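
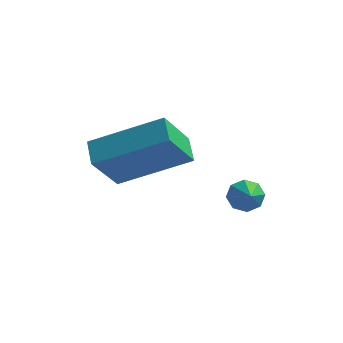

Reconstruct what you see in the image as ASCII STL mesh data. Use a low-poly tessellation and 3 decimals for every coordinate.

solid 
facet normal -0.269 0.786 -0.557
outer loop
vertex -1.009 4.172 -1.863
vertex -1.289 3.859 -2.17
vertex -1.385 4.132 -1.738
endloop
endfacet
facet normal 0.286 0.224 0.932
outer loop
vertex -1.009 4.172 -1.863
vertex -1.385 4.132 -1.738
vertex -1.011 3.041 -1.59
endloop
endfacet
facet normal -0.267 0.787 -0.557
outer loop
vertex -1.385 4.132 -1.738
vertex -1.289 3.859 -2.17
vertex -1.705 3.933 -1.866
endloop
endfacet
facet normal -0.371 -0.001 0.929
outer loop
vertex -1.385 4.132 -1.738
vertex -1.705 3.933 -1.866
vertex -1.011 3.041 -1.59
endloop
endfacet
facet normal -0.268 0.786 -0.558
outer loop
vertex -1.705 3.933 -1.866
vertex -1.289 3.859 -2.17
vertex -1.781 3.69 -2.172
endloop
endfacet
facet normal -0.745 -0.420 0.518
outer loop
vertex -1.705 3.933 -1.866
vertex -1.781 3.69 -2.172
vertex -1.011 3.041 -1.59
endloop
endfacet
facet normal -0.268 0.786 -0.557
outer loop
vertex -1.781 3.69 -2.172
vertex -1.289 3.859 -2.17
vertex -1.569 3.546 -2.477
endloop
endfacet
facet normal -0.617 -0.785 -0.059
outer loop
vertex -1.781 3.69 -2.172
vertex -1.569 3.546 -2.477
vertex -1.011 3.041 -1.59
endloop
endfacet
facet normal -0.267 0.786 -0.558
outer loop
vertex -1.569 3.546 -2.477
vertex -1.289 3.859 -2.17
vertex -1.193 3.585 -2.602
endloop
endfacet
facet normal -0.063 -0.884 -0.464
outer loop
vertex -1.569 3.546 -2.477
vertex -1.193 3.585 -2.602
vertex -1.011 3.041 -1.59
endloop
endfacet
facet normal -0.269 0.785 -0.558
outer loop
vertex -1.193 3.585 -2.602
vertex -1.289 3.859 -2.17
vertex -0.874 3.785 -2.474
endloop
endfacet
facet normal 0.597 -0.657 -0.461
outer loop
vertex -1.193 3.585 -2.602
vertex -0.874 3.785 -2.474
vertex -1.011 3.041 -1.59
endloop
endfacet
facet normal -0.268 0.786 -0.557
outer loop
vertex -0.874 3.785 -2.474
vertex -1.289 3.859 -2.17
vertex -0.798 4.028 -2.168
endloop
endfacet
facet normal 0.970 -0.239 -0.051
outer loop
vertex -0.874 3.785 -2.474
vertex -0.798 4.028 -2.168
vertex -1.011 3.041 -1.59
endloop
endfacet
facet normal -0.268 0.786 -0.557
outer loop
vertex -0.798 4.028 -2.168
vertex -1.289 3.859 -2.17
vertex -1.009 4.172 -1.863
endloop
endfacet
facet normal 0.843 0.125 0.524
outer loop
vertex -0.798 4.028 -2.168
vertex -1.009 4.172 -1.863
vertex -1.011 3.041 -1.59
endloop
endfacet
facet normal -0.313 -0.511 0.801
outer loop
vertex -2.81 1.459 1.332
vertex -3.09 2.154 1.666
vertex -4.716 1.145 0.388
endloop
endfacet
facet normal 0.341 -0.847 -0.407
outer loop
vertex -4.25 1.906 -0.806
vertex -2.81 1.459 1.332
vertex -4.716 1.145 0.388
endloop
endfacet
facet normal -0.313 -0.510 0.801
outer loop
vertex -4.716 1.145 0.388
vertex -3.09 2.154 1.666
vertex -4.996 1.84 0.721
endloop
endfacet
facet normal -0.886 -0.147 -0.439
outer loop
vertex -4.996 1.84 0.721
vertex -4.25 1.906 -0.806
vertex -4.716 1.145 0.388
endloop
endfacet
facet normal 0.886 0.146 0.439
outer loop
vertex -2.81 1.459 1.332
vertex -2.624 2.915 0.472
vertex -3.09 2.154 1.666
endloop
endfacet
facet normal 0.341 -0.847 -0.407
outer loop
vertex -2.344 2.22 0.139
vertex -2.81 1.459 1.332
vertex -4.25 1.906 -0.806
endloop
endfacet
facet normal 0.886 0.146 0.440
outer loop
vertex -2.344 2.22 0.139
vertex -2.624 2.915 0.472
vertex -2.81 1.459 1.332
endloop
endfacet
facet normal -0.341 0.847 0.407
outer loop
vertex -3.09 2.154 1.666
vertex -2.624 2.915 0.472
vertex -4.996 1.84 0.721
endloop
endfacet
facet normal -0.886 -0.146 -0.439
outer loop
vertex -4.53 2.601 -0.472
vertex -4.25 1.906 -0.806
vertex -4.996 1.84 0.721
endloop
endfacet
facet normal -0.341 0.847 0.407
outer loop
vertex -4.996 1.84 0.721
vertex -2.624 2.915 0.472
vertex -4.53 2.601 -0.472
endloop
endfacet
facet normal 0.313 0.511 -0.801
outer loop
vertex -4.53 2.601 -0.472
vertex -2.344 2.22 0.139
vertex -4.25 1.906 -0.806
endloop
endfacet
facet normal 0.313 0.510 -0.801
outer loop
vertex -2.624 2.915 0.472
vertex -2.344 2.22 0.139
vertex -4.53 2.601 -0.472
endloop
endfacet

endsolid


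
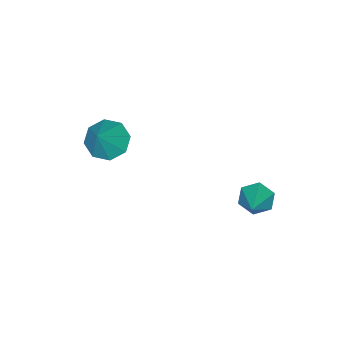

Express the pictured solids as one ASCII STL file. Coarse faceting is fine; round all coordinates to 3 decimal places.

solid 
facet normal -0.757 -0.379 -0.533
outer loop
vertex -3.982 3.039 -3.878
vertex -4.385 3.502 -3.635
vertex -4.049 3.615 -4.192
endloop
endfacet
facet normal 0.871 -0.153 -0.467
outer loop
vertex -3.982 3.039 -3.878
vertex -4.049 3.615 -4.192
vertex -3.235 4.078 -2.825
endloop
endfacet
facet normal -0.756 -0.379 -0.533
outer loop
vertex -4.049 3.615 -4.192
vertex -4.385 3.502 -3.635
vertex -4.452 4.079 -3.95
endloop
endfacet
facet normal 0.487 0.697 -0.526
outer loop
vertex -4.049 3.615 -4.192
vertex -4.452 4.079 -3.95
vertex -3.235 4.078 -2.825
endloop
endfacet
facet normal -0.756 -0.379 -0.534
outer loop
vertex -4.452 4.079 -3.95
vertex -4.385 3.502 -3.635
vertex -4.788 3.965 -3.393
endloop
endfacet
facet normal -0.119 0.984 0.130
outer loop
vertex -4.452 4.079 -3.95
vertex -4.788 3.965 -3.393
vertex -3.235 4.078 -2.825
endloop
endfacet
facet normal -0.756 -0.379 -0.534
outer loop
vertex -4.788 3.965 -3.393
vertex -4.385 3.502 -3.635
vertex -4.721 3.389 -3.079
endloop
endfacet
facet normal -0.339 0.420 0.842
outer loop
vertex -4.788 3.965 -3.393
vertex -4.721 3.389 -3.079
vertex -3.235 4.078 -2.825
endloop
endfacet
facet normal -0.756 -0.379 -0.534
outer loop
vertex -4.721 3.389 -3.079
vertex -4.385 3.502 -3.635
vertex -4.318 2.926 -3.321
endloop
endfacet
facet normal 0.046 -0.431 0.901
outer loop
vertex -4.721 3.389 -3.079
vertex -4.318 2.926 -3.321
vertex -3.235 4.078 -2.825
endloop
endfacet
facet normal -0.757 -0.379 -0.533
outer loop
vertex -4.318 2.926 -3.321
vertex -4.385 3.502 -3.635
vertex -3.982 3.039 -3.878
endloop
endfacet
facet normal 0.651 -0.718 0.247
outer loop
vertex -4.318 2.926 -3.321
vertex -3.982 3.039 -3.878
vertex -3.235 4.078 -2.825
endloop
endfacet
facet normal -0.596 -0.182 -0.782
outer loop
vertex -1.26 -0.245 -1.052
vertex -1.72 -0.711 -0.593
vertex -1.712 0.067 -0.78
endloop
endfacet
facet normal 0.554 0.832 -0.033
outer loop
vertex -1.26 -0.245 -1.052
vertex -1.712 0.067 -0.78
vertex -0.86 -0.449 0.533
endloop
endfacet
facet normal -0.597 -0.182 -0.781
outer loop
vertex -1.712 0.067 -0.78
vertex -1.72 -0.711 -0.593
vertex -2.168 -0.078 -0.398
endloop
endfacet
facet normal 0.007 0.932 0.362
outer loop
vertex -1.712 0.067 -0.78
vertex -2.168 -0.078 -0.398
vertex -0.86 -0.449 0.533
endloop
endfacet
facet normal -0.597 -0.182 -0.781
outer loop
vertex -2.168 -0.078 -0.398
vertex -1.72 -0.711 -0.593
vertex -2.362 -0.593 -0.13
endloop
endfacet
facet normal -0.383 0.536 0.752
outer loop
vertex -2.168 -0.078 -0.398
vertex -2.362 -0.593 -0.13
vertex -0.86 -0.449 0.533
endloop
endfacet
facet normal -0.597 -0.183 -0.781
outer loop
vertex -2.362 -0.593 -0.13
vertex -1.72 -0.711 -0.593
vertex -2.179 -1.178 -0.133
endloop
endfacet
facet normal -0.390 -0.127 0.912
outer loop
vertex -2.362 -0.593 -0.13
vertex -2.179 -1.178 -0.133
vertex -0.86 -0.449 0.533
endloop
endfacet
facet normal -0.597 -0.183 -0.781
outer loop
vertex -2.179 -1.178 -0.133
vertex -1.72 -0.711 -0.593
vertex -1.728 -1.489 -0.405
endloop
endfacet
facet normal -0.009 -0.666 0.746
outer loop
vertex -2.179 -1.178 -0.133
vertex -1.728 -1.489 -0.405
vertex -0.86 -0.449 0.533
endloop
endfacet
facet normal -0.596 -0.183 -0.782
outer loop
vertex -1.728 -1.489 -0.405
vertex -1.72 -0.711 -0.593
vertex -1.271 -1.344 -0.787
endloop
endfacet
facet normal 0.537 -0.766 0.352
outer loop
vertex -1.728 -1.489 -0.405
vertex -1.271 -1.344 -0.787
vertex -0.86 -0.449 0.533
endloop
endfacet
facet normal -0.596 -0.183 -0.782
outer loop
vertex -1.271 -1.344 -0.787
vertex -1.72 -0.711 -0.593
vertex -1.078 -0.829 -1.055
endloop
endfacet
facet normal 0.929 -0.369 -0.039
outer loop
vertex -1.271 -1.344 -0.787
vertex -1.078 -0.829 -1.055
vertex -0.86 -0.449 0.533
endloop
endfacet
facet normal -0.596 -0.182 -0.782
outer loop
vertex -1.078 -0.829 -1.055
vertex -1.72 -0.711 -0.593
vertex -1.26 -0.245 -1.052
endloop
endfacet
facet normal 0.935 0.293 -0.198
outer loop
vertex -1.078 -0.829 -1.055
vertex -1.26 -0.245 -1.052
vertex -0.86 -0.449 0.533
endloop
endfacet

endsolid


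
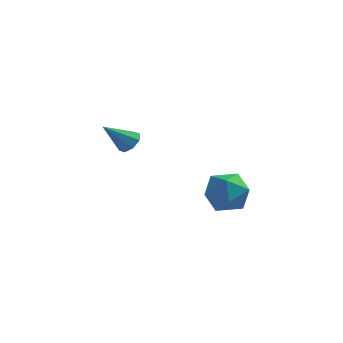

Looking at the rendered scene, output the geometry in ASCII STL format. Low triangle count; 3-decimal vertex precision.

solid 
facet normal 0.577 0.453 -0.679
outer loop
vertex -1.936 2.036 -2.439
vertex -2.474 2.284 -2.731
vertex -2.068 2.486 -2.251
endloop
endfacet
facet normal 0.526 -0.192 0.829
outer loop
vertex -1.936 2.036 -2.439
vertex -2.068 2.486 -2.251
vertex -3.426 1.536 -1.609
endloop
endfacet
facet normal 0.577 0.453 -0.679
outer loop
vertex -2.068 2.486 -2.251
vertex -2.474 2.284 -2.731
vertex -2.438 2.818 -2.344
endloop
endfacet
facet normal 0.140 0.409 0.902
outer loop
vertex -2.068 2.486 -2.251
vertex -2.438 2.818 -2.344
vertex -3.426 1.536 -1.609
endloop
endfacet
facet normal 0.577 0.453 -0.679
outer loop
vertex -2.438 2.818 -2.344
vertex -2.474 2.284 -2.731
vertex -2.829 2.836 -2.664
endloop
endfacet
facet normal -0.446 0.678 0.583
outer loop
vertex -2.438 2.818 -2.344
vertex -2.829 2.836 -2.664
vertex -3.426 1.536 -1.609
endloop
endfacet
facet normal 0.577 0.453 -0.679
outer loop
vertex -2.829 2.836 -2.664
vertex -2.474 2.284 -2.731
vertex -3.012 2.531 -3.023
endloop
endfacet
facet normal -0.887 0.458 0.063
outer loop
vertex -2.829 2.836 -2.664
vertex -3.012 2.531 -3.023
vertex -3.426 1.536 -1.609
endloop
endfacet
facet normal 0.577 0.452 -0.680
outer loop
vertex -3.012 2.531 -3.023
vertex -2.474 2.284 -2.731
vertex -2.88 2.081 -3.21
endloop
endfacet
facet normal -0.926 -0.123 -0.358
outer loop
vertex -3.012 2.531 -3.023
vertex -2.88 2.081 -3.21
vertex -3.426 1.536 -1.609
endloop
endfacet
facet normal 0.576 0.453 -0.680
outer loop
vertex -2.88 2.081 -3.21
vertex -2.474 2.284 -2.731
vertex -2.51 1.75 -3.117
endloop
endfacet
facet normal -0.539 -0.724 -0.430
outer loop
vertex -2.88 2.081 -3.21
vertex -2.51 1.75 -3.117
vertex -3.426 1.536 -1.609
endloop
endfacet
facet normal 0.577 0.453 -0.680
outer loop
vertex -2.51 1.75 -3.117
vertex -2.474 2.284 -2.731
vertex -2.119 1.731 -2.798
endloop
endfacet
facet normal 0.045 -0.993 -0.114
outer loop
vertex -2.51 1.75 -3.117
vertex -2.119 1.731 -2.798
vertex -3.426 1.536 -1.609
endloop
endfacet
facet normal 0.577 0.453 -0.679
outer loop
vertex -2.119 1.731 -2.798
vertex -2.474 2.284 -2.731
vertex -1.936 2.036 -2.439
endloop
endfacet
facet normal 0.487 -0.772 0.408
outer loop
vertex -2.119 1.731 -2.798
vertex -1.936 2.036 -2.439
vertex -3.426 1.536 -1.609
endloop
endfacet
facet normal -0.959 -0.176 0.222
outer loop
vertex 1.634 -0.02 -4.208
vertex 1.937 -0.954 -3.639
vertex 1.879 0.044 -3.101
endloop
endfacet
facet normal -0.837 0.526 0.155
outer loop
vertex 1.634 -0.02 -4.208
vertex 1.879 0.044 -3.101
vertex 2.252 0.847 -3.812
endloop
endfacet
facet normal -0.580 0.642 -0.501
outer loop
vertex 1.634 -0.02 -4.208
vertex 2.252 0.847 -3.812
vertex 2.539 0.345 -4.789
endloop
endfacet
facet normal -0.544 0.015 -0.839
outer loop
vertex 1.634 -0.02 -4.208
vertex 2.539 0.345 -4.789
vertex 2.344 -0.769 -4.682
endloop
endfacet
facet normal -0.779 -0.491 -0.391
outer loop
vertex 1.634 -0.02 -4.208
vertex 2.344 -0.769 -4.682
vertex 1.937 -0.954 -3.639
endloop
endfacet
facet normal -0.332 0.707 0.624
outer loop
vertex 2.252 0.847 -3.812
vertex 1.879 0.044 -3.101
vertex 2.936 0.449 -2.998
endloop
endfacet
facet normal -0.529 -0.426 0.734
outer loop
vertex 1.879 0.044 -3.101
vertex 1.937 -0.954 -3.639
vertex 2.741 -0.665 -2.891
endloop
endfacet
facet normal -0.237 -0.936 -0.259
outer loop
vertex 1.937 -0.954 -3.639
vertex 2.344 -0.769 -4.682
vertex 3.028 -1.167 -3.868
endloop
endfacet
facet normal 0.141 -0.119 -0.983
outer loop
vertex 2.344 -0.769 -4.682
vertex 2.539 0.345 -4.789
vertex 3.401 -0.364 -4.579
endloop
endfacet
facet normal 0.083 0.896 -0.436
outer loop
vertex 2.539 0.345 -4.789
vertex 2.252 0.847 -3.812
vertex 3.343 0.634 -4.041
endloop
endfacet
facet normal 0.544 -0.015 0.839
outer loop
vertex 3.646 -0.3 -3.472
vertex 2.936 0.449 -2.998
vertex 2.741 -0.665 -2.891
endloop
endfacet
facet normal 0.580 -0.642 0.501
outer loop
vertex 3.646 -0.3 -3.472
vertex 2.741 -0.665 -2.891
vertex 3.028 -1.167 -3.868
endloop
endfacet
facet normal 0.837 -0.526 -0.155
outer loop
vertex 3.646 -0.3 -3.472
vertex 3.028 -1.167 -3.868
vertex 3.401 -0.364 -4.579
endloop
endfacet
facet normal 0.959 0.176 -0.222
outer loop
vertex 3.646 -0.3 -3.472
vertex 3.401 -0.364 -4.579
vertex 3.343 0.634 -4.041
endloop
endfacet
facet normal 0.779 0.491 0.391
outer loop
vertex 3.646 -0.3 -3.472
vertex 3.343 0.634 -4.041
vertex 2.936 0.449 -2.998
endloop
endfacet
facet normal -0.141 0.119 0.983
outer loop
vertex 2.741 -0.665 -2.891
vertex 2.936 0.449 -2.998
vertex 1.879 0.044 -3.101
endloop
endfacet
facet normal -0.083 -0.896 0.436
outer loop
vertex 3.028 -1.167 -3.868
vertex 2.741 -0.665 -2.891
vertex 1.937 -0.954 -3.639
endloop
endfacet
facet normal 0.332 -0.707 -0.624
outer loop
vertex 3.401 -0.364 -4.579
vertex 3.028 -1.167 -3.868
vertex 2.344 -0.769 -4.682
endloop
endfacet
facet normal 0.529 0.426 -0.734
outer loop
vertex 3.343 0.634 -4.041
vertex 3.401 -0.364 -4.579
vertex 2.539 0.345 -4.789
endloop
endfacet
facet normal 0.237 0.936 0.259
outer loop
vertex 2.936 0.449 -2.998
vertex 3.343 0.634 -4.041
vertex 2.252 0.847 -3.812
endloop
endfacet

endsolid


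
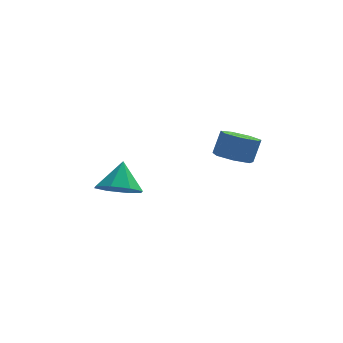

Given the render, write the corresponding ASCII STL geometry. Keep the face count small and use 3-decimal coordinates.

solid 
facet normal -0.277 -0.280 -0.919
outer loop
vertex 1.68 -3.156 2.619
vertex 1.048 -2.574 2.632
vertex 1.857 -2.479 2.359
endloop
endfacet
facet normal 0.931 -0.315 -0.186
outer loop
vertex 1.68 -3.156 2.619
vertex 1.857 -2.479 2.359
vertex 2.005 -2.829 3.694
endloop
endfacet
facet normal 0.931 -0.315 -0.186
outer loop
vertex 2.005 -2.829 3.694
vertex 1.857 -2.479 2.359
vertex 2.182 -2.152 3.434
endloop
endfacet
facet normal 0.278 0.280 0.919
outer loop
vertex 2.005 -2.829 3.694
vertex 2.182 -2.152 3.434
vertex 1.372 -2.246 3.708
endloop
endfacet
facet normal -0.277 -0.280 -0.919
outer loop
vertex 1.857 -2.479 2.359
vertex 1.048 -2.574 2.632
vertex 1.425 -1.874 2.305
endloop
endfacet
facet normal 0.766 0.513 -0.388
outer loop
vertex 1.857 -2.479 2.359
vertex 1.425 -1.874 2.305
vertex 2.182 -2.152 3.434
endloop
endfacet
facet normal 0.767 0.512 -0.388
outer loop
vertex 2.182 -2.152 3.434
vertex 1.425 -1.874 2.305
vertex 1.75 -1.546 3.38
endloop
endfacet
facet normal 0.278 0.280 0.919
outer loop
vertex 2.182 -2.152 3.434
vertex 1.75 -1.546 3.38
vertex 1.372 -2.246 3.708
endloop
endfacet
facet normal -0.278 -0.279 -0.919
outer loop
vertex 1.425 -1.874 2.305
vertex 1.048 -2.574 2.632
vertex 0.708 -1.795 2.498
endloop
endfacet
facet normal 0.025 0.954 -0.299
outer loop
vertex 1.425 -1.874 2.305
vertex 0.708 -1.795 2.498
vertex 1.75 -1.546 3.38
endloop
endfacet
facet normal 0.024 0.954 -0.298
outer loop
vertex 1.75 -1.546 3.38
vertex 0.708 -1.795 2.498
vertex 1.033 -1.468 3.573
endloop
endfacet
facet normal 0.278 0.280 0.919
outer loop
vertex 1.75 -1.546 3.38
vertex 1.033 -1.468 3.573
vertex 1.372 -2.246 3.708
endloop
endfacet
facet normal -0.278 -0.279 -0.919
outer loop
vertex 0.708 -1.795 2.498
vertex 1.048 -2.574 2.632
vertex 0.247 -2.303 2.792
endloop
endfacet
facet normal -0.736 0.677 0.016
outer loop
vertex 0.708 -1.795 2.498
vertex 0.247 -2.303 2.792
vertex 1.033 -1.468 3.573
endloop
endfacet
facet normal -0.735 0.678 0.016
outer loop
vertex 1.033 -1.468 3.573
vertex 0.247 -2.303 2.792
vertex 0.572 -1.975 3.867
endloop
endfacet
facet normal 0.278 0.280 0.919
outer loop
vertex 1.033 -1.468 3.573
vertex 0.572 -1.975 3.867
vertex 1.372 -2.246 3.708
endloop
endfacet
facet normal -0.278 -0.280 -0.919
outer loop
vertex 0.247 -2.303 2.792
vertex 1.048 -2.574 2.632
vertex 0.389 -3.015 2.966
endloop
endfacet
facet normal -0.942 -0.110 0.318
outer loop
vertex 0.247 -2.303 2.792
vertex 0.389 -3.015 2.966
vertex 0.572 -1.975 3.867
endloop
endfacet
facet normal -0.942 -0.110 0.318
outer loop
vertex 0.572 -1.975 3.867
vertex 0.389 -3.015 2.966
vertex 0.714 -2.687 4.041
endloop
endfacet
facet normal 0.277 0.280 0.919
outer loop
vertex 0.572 -1.975 3.867
vertex 0.714 -2.687 4.041
vertex 1.372 -2.246 3.708
endloop
endfacet
facet normal -0.278 -0.281 -0.919
outer loop
vertex 0.389 -3.015 2.966
vertex 1.048 -2.574 2.632
vertex 1.027 -3.394 2.889
endloop
endfacet
facet normal -0.438 -0.814 0.381
outer loop
vertex 0.389 -3.015 2.966
vertex 1.027 -3.394 2.889
vertex 0.714 -2.687 4.041
endloop
endfacet
facet normal -0.440 -0.814 0.380
outer loop
vertex 0.714 -2.687 4.041
vertex 1.027 -3.394 2.889
vertex 1.351 -3.067 3.964
endloop
endfacet
facet normal 0.278 0.279 0.919
outer loop
vertex 0.714 -2.687 4.041
vertex 1.351 -3.067 3.964
vertex 1.372 -2.246 3.708
endloop
endfacet
facet normal -0.278 -0.281 -0.919
outer loop
vertex 1.027 -3.394 2.889
vertex 1.048 -2.574 2.632
vertex 1.68 -3.156 2.619
endloop
endfacet
facet normal 0.395 -0.905 0.156
outer loop
vertex 1.027 -3.394 2.889
vertex 1.68 -3.156 2.619
vertex 1.351 -3.067 3.964
endloop
endfacet
facet normal 0.394 -0.906 0.156
outer loop
vertex 1.351 -3.067 3.964
vertex 1.68 -3.156 2.619
vertex 2.005 -2.829 3.694
endloop
endfacet
facet normal 0.278 0.279 0.919
outer loop
vertex 1.351 -3.067 3.964
vertex 2.005 -2.829 3.694
vertex 1.372 -2.246 3.708
endloop
endfacet
facet normal -0.122 -0.557 -0.821
outer loop
vertex -2.66 0.006 -0.664
vertex -3.582 -0.353 -0.284
vertex -3.288 0.469 -0.885
endloop
endfacet
facet normal 0.588 0.809 0.024
outer loop
vertex -2.66 0.006 -0.664
vertex -3.288 0.469 -0.885
vertex -3.398 0.493 0.964
endloop
endfacet
facet normal -0.121 -0.557 -0.821
outer loop
vertex -3.288 0.469 -0.885
vertex -3.582 -0.353 -0.284
vertex -4.088 0.451 -0.755
endloop
endfacet
facet normal -0.025 1.000 -0.014
outer loop
vertex -3.288 0.469 -0.885
vertex -4.088 0.451 -0.755
vertex -3.398 0.493 0.964
endloop
endfacet
facet normal -0.121 -0.557 -0.821
outer loop
vertex -4.088 0.451 -0.755
vertex -3.582 -0.353 -0.284
vertex -4.592 -0.038 -0.349
endloop
endfacet
facet normal -0.585 0.782 0.216
outer loop
vertex -4.088 0.451 -0.755
vertex -4.592 -0.038 -0.349
vertex -3.398 0.493 0.964
endloop
endfacet
facet normal -0.121 -0.557 -0.822
outer loop
vertex -4.592 -0.038 -0.349
vertex -3.582 -0.353 -0.284
vertex -4.505 -0.712 0.095
endloop
endfacet
facet normal -0.764 0.283 0.580
outer loop
vertex -4.592 -0.038 -0.349
vertex -4.505 -0.712 0.095
vertex -3.398 0.493 0.964
endloop
endfacet
facet normal -0.121 -0.557 -0.822
outer loop
vertex -4.505 -0.712 0.095
vertex -3.582 -0.353 -0.284
vertex -3.877 -1.175 0.316
endloop
endfacet
facet normal -0.456 -0.205 0.866
outer loop
vertex -4.505 -0.712 0.095
vertex -3.877 -1.175 0.316
vertex -3.398 0.493 0.964
endloop
endfacet
facet normal -0.121 -0.557 -0.822
outer loop
vertex -3.877 -1.175 0.316
vertex -3.582 -0.353 -0.284
vertex -3.076 -1.157 0.186
endloop
endfacet
facet normal 0.156 -0.396 0.905
outer loop
vertex -3.877 -1.175 0.316
vertex -3.076 -1.157 0.186
vertex -3.398 0.493 0.964
endloop
endfacet
facet normal -0.122 -0.557 -0.822
outer loop
vertex -3.076 -1.157 0.186
vertex -3.582 -0.353 -0.284
vertex -2.572 -0.668 -0.22
endloop
endfacet
facet normal 0.716 -0.178 0.675
outer loop
vertex -3.076 -1.157 0.186
vertex -2.572 -0.668 -0.22
vertex -3.398 0.493 0.964
endloop
endfacet
facet normal -0.122 -0.557 -0.822
outer loop
vertex -2.572 -0.668 -0.22
vertex -3.582 -0.353 -0.284
vertex -2.66 0.006 -0.664
endloop
endfacet
facet normal 0.895 0.321 0.310
outer loop
vertex -2.572 -0.668 -0.22
vertex -2.66 0.006 -0.664
vertex -3.398 0.493 0.964
endloop
endfacet

endsolid


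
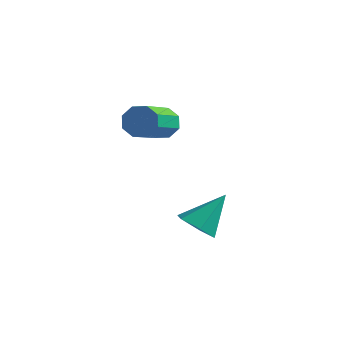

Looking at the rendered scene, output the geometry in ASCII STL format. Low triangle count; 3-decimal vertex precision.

solid 
facet normal -0.214 0.895 -0.392
outer loop
vertex -2.095 3.803 -0.092
vertex -2.603 3.955 0.533
vertex -1.806 4.083 0.389
endloop
endfacet
facet normal 0.861 -0.016 -0.508
outer loop
vertex -2.095 3.803 -0.092
vertex -1.806 4.083 0.389
vertex -1.628 1.853 0.762
endloop
endfacet
facet normal 0.862 -0.016 -0.507
outer loop
vertex -1.628 1.853 0.762
vertex -1.806 4.083 0.389
vertex -1.339 2.133 1.244
endloop
endfacet
facet normal 0.214 -0.895 0.392
outer loop
vertex -1.628 1.853 0.762
vertex -1.339 2.133 1.244
vertex -2.137 2.005 1.387
endloop
endfacet
facet normal -0.214 0.895 -0.392
outer loop
vertex -1.806 4.083 0.389
vertex -2.603 3.955 0.533
vertex -1.984 4.288 0.955
endloop
endfacet
facet normal 0.935 0.304 0.184
outer loop
vertex -1.806 4.083 0.389
vertex -1.984 4.288 0.955
vertex -1.339 2.133 1.244
endloop
endfacet
facet normal 0.934 0.305 0.186
outer loop
vertex -1.339 2.133 1.244
vertex -1.984 4.288 0.955
vertex -1.518 2.338 1.809
endloop
endfacet
facet normal 0.214 -0.895 0.392
outer loop
vertex -1.339 2.133 1.244
vertex -1.518 2.338 1.809
vertex -2.137 2.005 1.387
endloop
endfacet
facet normal -0.214 0.895 -0.392
outer loop
vertex -1.984 4.288 0.955
vertex -2.603 3.955 0.533
vertex -2.525 4.298 1.273
endloop
endfacet
facet normal 0.460 0.446 0.768
outer loop
vertex -1.984 4.288 0.955
vertex -2.525 4.298 1.273
vertex -1.518 2.338 1.809
endloop
endfacet
facet normal 0.461 0.447 0.767
outer loop
vertex -1.518 2.338 1.809
vertex -2.525 4.298 1.273
vertex -2.058 2.348 2.128
endloop
endfacet
facet normal 0.215 -0.895 0.391
outer loop
vertex -1.518 2.338 1.809
vertex -2.058 2.348 2.128
vertex -2.137 2.005 1.387
endloop
endfacet
facet normal -0.214 0.895 -0.392
outer loop
vertex -2.525 4.298 1.273
vertex -2.603 3.955 0.533
vertex -3.112 4.107 1.158
endloop
endfacet
facet normal -0.283 0.327 0.901
outer loop
vertex -2.525 4.298 1.273
vertex -3.112 4.107 1.158
vertex -2.058 2.348 2.128
endloop
endfacet
facet normal -0.284 0.327 0.901
outer loop
vertex -2.058 2.348 2.128
vertex -3.112 4.107 1.158
vertex -2.645 2.157 2.012
endloop
endfacet
facet normal 0.214 -0.895 0.391
outer loop
vertex -2.058 2.348 2.128
vertex -2.645 2.157 2.012
vertex -2.137 2.005 1.387
endloop
endfacet
facet normal -0.214 0.895 -0.392
outer loop
vertex -3.112 4.107 1.158
vertex -2.603 3.955 0.533
vertex -3.401 3.827 0.676
endloop
endfacet
facet normal -0.862 0.016 0.507
outer loop
vertex -3.112 4.107 1.158
vertex -3.401 3.827 0.676
vertex -2.645 2.157 2.012
endloop
endfacet
facet normal -0.861 0.016 0.508
outer loop
vertex -2.645 2.157 2.012
vertex -3.401 3.827 0.676
vertex -2.934 1.877 1.531
endloop
endfacet
facet normal 0.214 -0.895 0.392
outer loop
vertex -2.645 2.157 2.012
vertex -2.934 1.877 1.531
vertex -2.137 2.005 1.387
endloop
endfacet
facet normal -0.214 0.895 -0.392
outer loop
vertex -3.401 3.827 0.676
vertex -2.603 3.955 0.533
vertex -3.222 3.622 0.111
endloop
endfacet
facet normal -0.934 -0.305 -0.185
outer loop
vertex -3.401 3.827 0.676
vertex -3.222 3.622 0.111
vertex -2.934 1.877 1.531
endloop
endfacet
facet normal -0.935 -0.304 -0.184
outer loop
vertex -2.934 1.877 1.531
vertex -3.222 3.622 0.111
vertex -2.756 1.672 0.965
endloop
endfacet
facet normal 0.214 -0.895 0.392
outer loop
vertex -2.934 1.877 1.531
vertex -2.756 1.672 0.965
vertex -2.137 2.005 1.387
endloop
endfacet
facet normal -0.215 0.895 -0.391
outer loop
vertex -3.222 3.622 0.111
vertex -2.603 3.955 0.533
vertex -2.682 3.612 -0.208
endloop
endfacet
facet normal -0.461 -0.446 -0.767
outer loop
vertex -3.222 3.622 0.111
vertex -2.682 3.612 -0.208
vertex -2.756 1.672 0.965
endloop
endfacet
facet normal -0.460 -0.447 -0.768
outer loop
vertex -2.756 1.672 0.965
vertex -2.682 3.612 -0.208
vertex -2.215 1.662 0.647
endloop
endfacet
facet normal 0.214 -0.895 0.392
outer loop
vertex -2.756 1.672 0.965
vertex -2.215 1.662 0.647
vertex -2.137 2.005 1.387
endloop
endfacet
facet normal -0.214 0.895 -0.391
outer loop
vertex -2.682 3.612 -0.208
vertex -2.603 3.955 0.533
vertex -2.095 3.803 -0.092
endloop
endfacet
facet normal 0.284 -0.327 -0.901
outer loop
vertex -2.682 3.612 -0.208
vertex -2.095 3.803 -0.092
vertex -2.215 1.662 0.647
endloop
endfacet
facet normal 0.283 -0.327 -0.902
outer loop
vertex -2.215 1.662 0.647
vertex -2.095 3.803 -0.092
vertex -1.628 1.853 0.762
endloop
endfacet
facet normal 0.214 -0.895 0.392
outer loop
vertex -2.215 1.662 0.647
vertex -1.628 1.853 0.762
vertex -2.137 2.005 1.387
endloop
endfacet
facet normal -0.283 -0.603 -0.746
outer loop
vertex 1.184 2.467 -4.217
vertex 0.311 2.417 -3.845
vertex 0.521 3.097 -4.474
endloop
endfacet
facet normal 0.716 0.642 -0.274
outer loop
vertex 1.184 2.467 -4.217
vertex 0.521 3.097 -4.474
vertex 0.869 3.603 -2.375
endloop
endfacet
facet normal -0.283 -0.603 -0.746
outer loop
vertex 0.521 3.097 -4.474
vertex 0.311 2.417 -3.845
vertex -0.352 3.047 -4.102
endloop
endfacet
facet normal -0.145 0.967 -0.209
outer loop
vertex 0.521 3.097 -4.474
vertex -0.352 3.047 -4.102
vertex 0.869 3.603 -2.375
endloop
endfacet
facet normal -0.283 -0.603 -0.746
outer loop
vertex -0.352 3.047 -4.102
vertex 0.311 2.417 -3.845
vertex -0.562 2.367 -3.473
endloop
endfacet
facet normal -0.752 0.558 0.352
outer loop
vertex -0.352 3.047 -4.102
vertex -0.562 2.367 -3.473
vertex 0.869 3.603 -2.375
endloop
endfacet
facet normal -0.283 -0.602 -0.746
outer loop
vertex -0.562 2.367 -3.473
vertex 0.311 2.417 -3.845
vertex 0.1 1.737 -3.216
endloop
endfacet
facet normal -0.498 -0.177 0.849
outer loop
vertex -0.562 2.367 -3.473
vertex 0.1 1.737 -3.216
vertex 0.869 3.603 -2.375
endloop
endfacet
facet normal -0.284 -0.602 -0.746
outer loop
vertex 0.1 1.737 -3.216
vertex 0.311 2.417 -3.845
vertex 0.973 1.786 -3.588
endloop
endfacet
facet normal 0.363 -0.503 0.785
outer loop
vertex 0.1 1.737 -3.216
vertex 0.973 1.786 -3.588
vertex 0.869 3.603 -2.375
endloop
endfacet
facet normal -0.284 -0.602 -0.747
outer loop
vertex 0.973 1.786 -3.588
vertex 0.311 2.417 -3.845
vertex 1.184 2.467 -4.217
endloop
endfacet
facet normal 0.970 -0.094 0.224
outer loop
vertex 0.973 1.786 -3.588
vertex 1.184 2.467 -4.217
vertex 0.869 3.603 -2.375
endloop
endfacet

endsolid


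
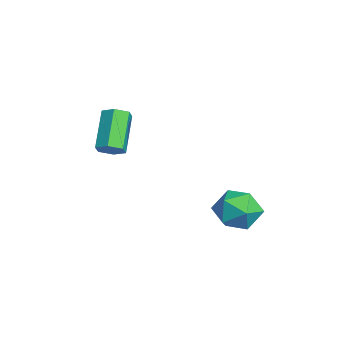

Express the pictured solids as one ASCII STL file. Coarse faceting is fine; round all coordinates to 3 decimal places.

solid 
facet normal -0.521 0.359 0.774
outer loop
vertex 3.152 1.55 1.732
vertex 3.174 0.583 2.196
vertex 3.956 1.291 2.394
endloop
endfacet
facet normal -0.117 0.869 0.481
outer loop
vertex 3.152 1.55 1.732
vertex 3.956 1.291 2.394
vertex 4.159 1.822 1.485
endloop
endfacet
facet normal -0.302 0.931 -0.204
outer loop
vertex 3.152 1.55 1.732
vertex 4.159 1.822 1.485
vertex 3.504 1.443 0.725
endloop
endfacet
facet normal -0.822 0.459 -0.336
outer loop
vertex 3.152 1.55 1.732
vertex 3.504 1.443 0.725
vertex 2.896 0.677 1.165
endloop
endfacet
facet normal -0.958 0.107 0.268
outer loop
vertex 3.152 1.55 1.732
vertex 2.896 0.677 1.165
vertex 3.174 0.583 2.196
endloop
endfacet
facet normal 0.564 0.652 0.507
outer loop
vertex 4.159 1.822 1.485
vertex 3.956 1.291 2.394
vertex 4.804 1.023 1.795
endloop
endfacet
facet normal -0.092 -0.172 0.981
outer loop
vertex 3.956 1.291 2.394
vertex 3.174 0.583 2.196
vertex 4.196 0.257 2.235
endloop
endfacet
facet normal -0.798 -0.581 0.162
outer loop
vertex 3.174 0.583 2.196
vertex 2.896 0.677 1.165
vertex 3.541 -0.122 1.475
endloop
endfacet
facet normal -0.579 -0.009 -0.815
outer loop
vertex 2.896 0.677 1.165
vertex 3.504 1.443 0.725
vertex 3.744 0.409 0.566
endloop
endfacet
facet normal 0.263 0.753 -0.603
outer loop
vertex 3.504 1.443 0.725
vertex 4.159 1.822 1.485
vertex 4.526 1.117 0.764
endloop
endfacet
facet normal 0.822 -0.459 0.336
outer loop
vertex 4.548 0.15 1.228
vertex 4.804 1.023 1.795
vertex 4.196 0.257 2.235
endloop
endfacet
facet normal 0.302 -0.931 0.204
outer loop
vertex 4.548 0.15 1.228
vertex 4.196 0.257 2.235
vertex 3.541 -0.122 1.475
endloop
endfacet
facet normal 0.117 -0.869 -0.481
outer loop
vertex 4.548 0.15 1.228
vertex 3.541 -0.122 1.475
vertex 3.744 0.409 0.566
endloop
endfacet
facet normal 0.521 -0.359 -0.774
outer loop
vertex 4.548 0.15 1.228
vertex 3.744 0.409 0.566
vertex 4.526 1.117 0.764
endloop
endfacet
facet normal 0.958 -0.107 -0.268
outer loop
vertex 4.548 0.15 1.228
vertex 4.526 1.117 0.764
vertex 4.804 1.023 1.795
endloop
endfacet
facet normal 0.579 0.009 0.815
outer loop
vertex 4.196 0.257 2.235
vertex 4.804 1.023 1.795
vertex 3.956 1.291 2.394
endloop
endfacet
facet normal -0.263 -0.753 0.603
outer loop
vertex 3.541 -0.122 1.475
vertex 4.196 0.257 2.235
vertex 3.174 0.583 2.196
endloop
endfacet
facet normal -0.564 -0.652 -0.507
outer loop
vertex 3.744 0.409 0.566
vertex 3.541 -0.122 1.475
vertex 2.896 0.677 1.165
endloop
endfacet
facet normal 0.092 0.172 -0.981
outer loop
vertex 4.526 1.117 0.764
vertex 3.744 0.409 0.566
vertex 3.504 1.443 0.725
endloop
endfacet
facet normal 0.798 0.581 -0.162
outer loop
vertex 4.804 1.023 1.795
vertex 4.526 1.117 0.764
vertex 4.159 1.822 1.485
endloop
endfacet
facet normal 0.687 -0.209 -0.696
outer loop
vertex 0.475 -3.754 3.537
vertex 0.05 -3.597 3.071
vertex 0.441 -3.142 3.32
endloop
endfacet
facet normal 0.725 0.266 0.636
outer loop
vertex 0.475 -3.754 3.537
vertex 0.441 -3.142 3.32
vertex -0.885 -3.339 4.915
endloop
endfacet
facet normal 0.725 0.265 0.636
outer loop
vertex -0.885 -3.339 4.915
vertex 0.441 -3.142 3.32
vertex -0.918 -2.728 4.698
endloop
endfacet
facet normal -0.686 0.210 0.696
outer loop
vertex -0.885 -3.339 4.915
vertex -0.918 -2.728 4.698
vertex -1.31 -3.183 4.449
endloop
endfacet
facet normal 0.687 -0.209 -0.696
outer loop
vertex 0.441 -3.142 3.32
vertex 0.05 -3.597 3.071
vertex 0.016 -2.985 2.854
endloop
endfacet
facet normal 0.318 0.948 0.029
outer loop
vertex 0.441 -3.142 3.32
vertex 0.016 -2.985 2.854
vertex -0.918 -2.728 4.698
endloop
endfacet
facet normal 0.318 0.948 0.029
outer loop
vertex -0.918 -2.728 4.698
vertex 0.016 -2.985 2.854
vertex -1.343 -2.571 4.232
endloop
endfacet
facet normal -0.686 0.210 0.697
outer loop
vertex -0.918 -2.728 4.698
vertex -1.343 -2.571 4.232
vertex -1.31 -3.183 4.449
endloop
endfacet
facet normal 0.687 -0.209 -0.696
outer loop
vertex 0.016 -2.985 2.854
vertex 0.05 -3.597 3.071
vertex -0.375 -3.441 2.605
endloop
endfacet
facet normal -0.408 0.682 -0.607
outer loop
vertex 0.016 -2.985 2.854
vertex -0.375 -3.441 2.605
vertex -1.343 -2.571 4.232
endloop
endfacet
facet normal -0.407 0.683 -0.607
outer loop
vertex -1.343 -2.571 4.232
vertex -0.375 -3.441 2.605
vertex -1.735 -3.026 3.983
endloop
endfacet
facet normal -0.686 0.210 0.697
outer loop
vertex -1.343 -2.571 4.232
vertex -1.735 -3.026 3.983
vertex -1.31 -3.183 4.449
endloop
endfacet
facet normal 0.686 -0.210 -0.696
outer loop
vertex -0.375 -3.441 2.605
vertex 0.05 -3.597 3.071
vertex -0.342 -4.052 2.822
endloop
endfacet
facet normal -0.725 -0.265 -0.636
outer loop
vertex -0.375 -3.441 2.605
vertex -0.342 -4.052 2.822
vertex -1.735 -3.026 3.983
endloop
endfacet
facet normal -0.725 -0.266 -0.635
outer loop
vertex -1.735 -3.026 3.983
vertex -0.342 -4.052 2.822
vertex -1.701 -3.638 4.2
endloop
endfacet
facet normal -0.687 0.209 0.696
outer loop
vertex -1.735 -3.026 3.983
vertex -1.701 -3.638 4.2
vertex -1.31 -3.183 4.449
endloop
endfacet
facet normal 0.686 -0.210 -0.697
outer loop
vertex -0.342 -4.052 2.822
vertex 0.05 -3.597 3.071
vertex 0.083 -4.209 3.288
endloop
endfacet
facet normal -0.318 -0.948 -0.029
outer loop
vertex -0.342 -4.052 2.822
vertex 0.083 -4.209 3.288
vertex -1.701 -3.638 4.2
endloop
endfacet
facet normal -0.318 -0.948 -0.029
outer loop
vertex -1.701 -3.638 4.2
vertex 0.083 -4.209 3.288
vertex -1.276 -3.795 4.666
endloop
endfacet
facet normal -0.687 0.209 0.696
outer loop
vertex -1.701 -3.638 4.2
vertex -1.276 -3.795 4.666
vertex -1.31 -3.183 4.449
endloop
endfacet
facet normal 0.686 -0.210 -0.697
outer loop
vertex 0.083 -4.209 3.288
vertex 0.05 -3.597 3.071
vertex 0.475 -3.754 3.537
endloop
endfacet
facet normal 0.407 -0.683 0.607
outer loop
vertex 0.083 -4.209 3.288
vertex 0.475 -3.754 3.537
vertex -1.276 -3.795 4.666
endloop
endfacet
facet normal 0.408 -0.681 0.608
outer loop
vertex -1.276 -3.795 4.666
vertex 0.475 -3.754 3.537
vertex -0.885 -3.339 4.915
endloop
endfacet
facet normal -0.687 0.209 0.696
outer loop
vertex -1.276 -3.795 4.666
vertex -0.885 -3.339 4.915
vertex -1.31 -3.183 4.449
endloop
endfacet

endsolid


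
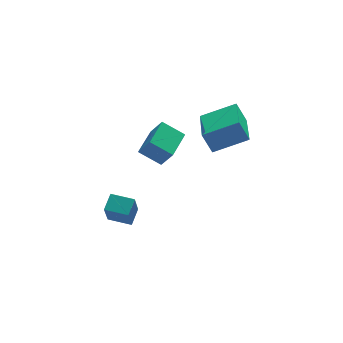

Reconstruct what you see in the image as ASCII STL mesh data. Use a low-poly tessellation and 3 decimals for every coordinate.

solid 
facet normal -0.906 0.140 -0.399
outer loop
vertex 2.471 0.195 3.858
vertex 2.967 2.11 3.401
vertex 2.843 -0.131 2.898
endloop
endfacet
facet normal -0.244 -0.943 0.226
outer loop
vertex 4.393 -0.37 3.579
vertex 2.471 0.195 3.858
vertex 2.843 -0.131 2.898
endloop
endfacet
facet normal -0.906 0.140 -0.399
outer loop
vertex 2.843 -0.131 2.898
vertex 2.967 2.11 3.401
vertex 3.339 1.784 2.441
endloop
endfacet
facet normal 0.344 -0.301 -0.889
outer loop
vertex 3.339 1.784 2.441
vertex 4.393 -0.37 3.579
vertex 2.843 -0.131 2.898
endloop
endfacet
facet normal -0.344 0.301 0.889
outer loop
vertex 2.471 0.195 3.858
vertex 4.517 1.871 4.082
vertex 2.967 2.11 3.401
endloop
endfacet
facet normal -0.244 -0.943 0.226
outer loop
vertex 4.021 -0.044 4.539
vertex 2.471 0.195 3.858
vertex 4.393 -0.37 3.579
endloop
endfacet
facet normal -0.344 0.301 0.889
outer loop
vertex 4.021 -0.044 4.539
vertex 4.517 1.871 4.082
vertex 2.471 0.195 3.858
endloop
endfacet
facet normal 0.244 0.943 -0.226
outer loop
vertex 2.967 2.11 3.401
vertex 4.517 1.871 4.082
vertex 3.339 1.784 2.441
endloop
endfacet
facet normal 0.344 -0.301 -0.889
outer loop
vertex 4.889 1.545 3.122
vertex 4.393 -0.37 3.579
vertex 3.339 1.784 2.441
endloop
endfacet
facet normal 0.244 0.943 -0.226
outer loop
vertex 3.339 1.784 2.441
vertex 4.517 1.871 4.082
vertex 4.889 1.545 3.122
endloop
endfacet
facet normal 0.906 -0.140 0.399
outer loop
vertex 4.889 1.545 3.122
vertex 4.021 -0.044 4.539
vertex 4.393 -0.37 3.579
endloop
endfacet
facet normal 0.906 -0.140 0.399
outer loop
vertex 4.517 1.871 4.082
vertex 4.021 -0.044 4.539
vertex 4.889 1.545 3.122
endloop
endfacet
facet normal -0.518 -0.733 -0.441
outer loop
vertex -0.645 0.696 -1.337
vertex -1.57 1.306 -1.264
vertex -0.352 1.302 -2.688
endloop
endfacet
facet normal 0.832 -0.550 -0.066
outer loop
vertex 0.11 1.954 -2.296
vertex -0.645 0.696 -1.337
vertex -0.352 1.302 -2.688
endloop
endfacet
facet normal -0.518 -0.733 -0.441
outer loop
vertex -0.352 1.302 -2.688
vertex -1.57 1.306 -1.264
vertex -1.276 1.912 -2.616
endloop
endfacet
facet normal 0.195 0.400 -0.895
outer loop
vertex -1.276 1.912 -2.616
vertex 0.11 1.954 -2.296
vertex -0.352 1.302 -2.688
endloop
endfacet
facet normal -0.194 -0.401 0.895
outer loop
vertex -0.645 0.696 -1.337
vertex -1.108 1.958 -0.872
vertex -1.57 1.306 -1.264
endloop
endfacet
facet normal 0.833 -0.550 -0.065
outer loop
vertex -0.184 1.348 -0.944
vertex -0.645 0.696 -1.337
vertex 0.11 1.954 -2.296
endloop
endfacet
facet normal -0.195 -0.401 0.895
outer loop
vertex -0.184 1.348 -0.944
vertex -1.108 1.958 -0.872
vertex -0.645 0.696 -1.337
endloop
endfacet
facet normal -0.832 0.550 0.066
outer loop
vertex -1.57 1.306 -1.264
vertex -1.108 1.958 -0.872
vertex -1.276 1.912 -2.616
endloop
endfacet
facet normal 0.194 0.402 -0.895
outer loop
vertex -0.815 2.564 -2.223
vertex 0.11 1.954 -2.296
vertex -1.276 1.912 -2.616
endloop
endfacet
facet normal -0.833 0.549 0.066
outer loop
vertex -1.276 1.912 -2.616
vertex -1.108 1.958 -0.872
vertex -0.815 2.564 -2.223
endloop
endfacet
facet normal 0.518 0.733 0.441
outer loop
vertex -0.815 2.564 -2.223
vertex -0.184 1.348 -0.944
vertex 0.11 1.954 -2.296
endloop
endfacet
facet normal 0.518 0.733 0.441
outer loop
vertex -1.108 1.958 -0.872
vertex -0.184 1.348 -0.944
vertex -0.815 2.564 -2.223
endloop
endfacet
facet normal -0.344 0.398 -0.851
outer loop
vertex 0.113 1.789 1.918
vertex 0.987 2.943 2.104
vertex 0.981 1.23 1.306
endloop
endfacet
facet normal -0.599 -0.791 -0.127
outer loop
vertex 1.373 0.777 2.276
vertex 0.113 1.789 1.918
vertex 0.981 1.23 1.306
endloop
endfacet
facet normal -0.344 0.398 -0.851
outer loop
vertex 0.981 1.23 1.306
vertex 0.987 2.943 2.104
vertex 1.855 2.384 1.492
endloop
endfacet
facet normal 0.723 -0.466 -0.510
outer loop
vertex 1.855 2.384 1.492
vertex 1.373 0.777 2.276
vertex 0.981 1.23 1.306
endloop
endfacet
facet normal -0.723 0.466 0.510
outer loop
vertex 0.113 1.789 1.918
vertex 1.379 2.49 3.074
vertex 0.987 2.943 2.104
endloop
endfacet
facet normal -0.599 -0.791 -0.127
outer loop
vertex 0.505 1.336 2.888
vertex 0.113 1.789 1.918
vertex 1.373 0.777 2.276
endloop
endfacet
facet normal -0.723 0.466 0.510
outer loop
vertex 0.505 1.336 2.888
vertex 1.379 2.49 3.074
vertex 0.113 1.789 1.918
endloop
endfacet
facet normal 0.599 0.791 0.127
outer loop
vertex 0.987 2.943 2.104
vertex 1.379 2.49 3.074
vertex 1.855 2.384 1.492
endloop
endfacet
facet normal 0.723 -0.466 -0.510
outer loop
vertex 2.247 1.931 2.462
vertex 1.373 0.777 2.276
vertex 1.855 2.384 1.492
endloop
endfacet
facet normal 0.599 0.791 0.127
outer loop
vertex 1.855 2.384 1.492
vertex 1.379 2.49 3.074
vertex 2.247 1.931 2.462
endloop
endfacet
facet normal 0.344 -0.398 0.851
outer loop
vertex 2.247 1.931 2.462
vertex 0.505 1.336 2.888
vertex 1.373 0.777 2.276
endloop
endfacet
facet normal 0.344 -0.398 0.851
outer loop
vertex 1.379 2.49 3.074
vertex 0.505 1.336 2.888
vertex 2.247 1.931 2.462
endloop
endfacet

endsolid


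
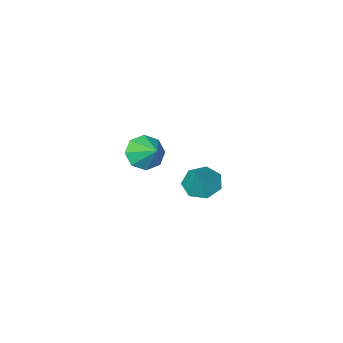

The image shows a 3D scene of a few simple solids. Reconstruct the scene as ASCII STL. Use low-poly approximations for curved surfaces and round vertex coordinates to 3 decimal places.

solid 
facet normal -0.011 -0.812 -0.584
outer loop
vertex 1.495 2.181 4.101
vertex 1.033 2.656 3.449
vertex 1.93 2.506 3.641
endloop
endfacet
facet normal 0.672 0.132 0.729
outer loop
vertex 1.495 2.181 4.101
vertex 1.93 2.506 3.641
vertex 1.047 3.744 4.231
endloop
endfacet
facet normal -0.011 -0.812 -0.584
outer loop
vertex 1.93 2.506 3.641
vertex 1.033 2.656 3.449
vertex 1.84 2.919 3.068
endloop
endfacet
facet normal 0.841 0.493 0.223
outer loop
vertex 1.93 2.506 3.641
vertex 1.84 2.919 3.068
vertex 1.047 3.744 4.231
endloop
endfacet
facet normal -0.011 -0.812 -0.584
outer loop
vertex 1.84 2.919 3.068
vertex 1.033 2.656 3.449
vertex 1.276 3.178 2.719
endloop
endfacet
facet normal 0.520 0.823 -0.229
outer loop
vertex 1.84 2.919 3.068
vertex 1.276 3.178 2.719
vertex 1.047 3.744 4.231
endloop
endfacet
facet normal -0.010 -0.812 -0.584
outer loop
vertex 1.276 3.178 2.719
vertex 1.033 2.656 3.449
vertex 0.57 3.131 2.797
endloop
endfacet
facet normal -0.102 0.927 -0.362
outer loop
vertex 1.276 3.178 2.719
vertex 0.57 3.131 2.797
vertex 1.047 3.744 4.231
endloop
endfacet
facet normal -0.011 -0.812 -0.584
outer loop
vertex 0.57 3.131 2.797
vertex 1.033 2.656 3.449
vertex 0.135 2.806 3.257
endloop
endfacet
facet normal -0.660 0.744 -0.099
outer loop
vertex 0.57 3.131 2.797
vertex 0.135 2.806 3.257
vertex 1.047 3.744 4.231
endloop
endfacet
facet normal -0.011 -0.812 -0.584
outer loop
vertex 0.135 2.806 3.257
vertex 1.033 2.656 3.449
vertex 0.226 2.393 3.829
endloop
endfacet
facet normal -0.829 0.382 0.408
outer loop
vertex 0.135 2.806 3.257
vertex 0.226 2.393 3.829
vertex 1.047 3.744 4.231
endloop
endfacet
facet normal -0.010 -0.812 -0.584
outer loop
vertex 0.226 2.393 3.829
vertex 1.033 2.656 3.449
vertex 0.789 2.134 4.179
endloop
endfacet
facet normal -0.509 0.054 0.859
outer loop
vertex 0.226 2.393 3.829
vertex 0.789 2.134 4.179
vertex 1.047 3.744 4.231
endloop
endfacet
facet normal -0.010 -0.812 -0.584
outer loop
vertex 0.789 2.134 4.179
vertex 1.033 2.656 3.449
vertex 1.495 2.181 4.101
endloop
endfacet
facet normal 0.113 -0.050 0.992
outer loop
vertex 0.789 2.134 4.179
vertex 1.495 2.181 4.101
vertex 1.047 3.744 4.231
endloop
endfacet
facet normal -0.397 -0.394 -0.829
outer loop
vertex -3.272 -0.95 -3.257
vertex -4.106 -1.173 -2.751
vertex -3.886 -0.337 -3.254
endloop
endfacet
facet normal 0.701 0.703 -0.116
outer loop
vertex -3.272 -0.95 -3.257
vertex -3.886 -0.337 -3.254
vertex -3.414 -0.487 -1.309
endloop
endfacet
facet normal -0.397 -0.394 -0.829
outer loop
vertex -3.886 -0.337 -3.254
vertex -4.106 -1.173 -2.751
vertex -4.665 -0.353 -2.873
endloop
endfacet
facet normal 0.015 0.997 0.073
outer loop
vertex -3.886 -0.337 -3.254
vertex -4.665 -0.353 -2.873
vertex -3.414 -0.487 -1.309
endloop
endfacet
facet normal -0.397 -0.394 -0.829
outer loop
vertex -4.665 -0.353 -2.873
vertex -4.106 -1.173 -2.751
vertex -5.023 -0.987 -2.4
endloop
endfacet
facet normal -0.545 0.677 0.494
outer loop
vertex -4.665 -0.353 -2.873
vertex -5.023 -0.987 -2.4
vertex -3.414 -0.487 -1.309
endloop
endfacet
facet normal -0.397 -0.395 -0.828
outer loop
vertex -5.023 -0.987 -2.4
vertex -4.106 -1.173 -2.751
vertex -4.69 -1.76 -2.191
endloop
endfacet
facet normal -0.558 -0.016 0.830
outer loop
vertex -5.023 -0.987 -2.4
vertex -4.69 -1.76 -2.191
vertex -3.414 -0.487 -1.309
endloop
endfacet
facet normal -0.398 -0.395 -0.828
outer loop
vertex -4.69 -1.76 -2.191
vertex -4.106 -1.173 -2.751
vertex -3.917 -2.092 -2.404
endloop
endfacet
facet normal -0.013 -0.561 0.828
outer loop
vertex -4.69 -1.76 -2.191
vertex -3.917 -2.092 -2.404
vertex -3.414 -0.487 -1.309
endloop
endfacet
facet normal -0.397 -0.395 -0.829
outer loop
vertex -3.917 -2.092 -2.404
vertex -4.106 -1.173 -2.751
vertex -3.286 -1.731 -2.878
endloop
endfacet
facet normal 0.680 -0.547 0.489
outer loop
vertex -3.917 -2.092 -2.404
vertex -3.286 -1.731 -2.878
vertex -3.414 -0.487 -1.309
endloop
endfacet
facet normal -0.397 -0.395 -0.828
outer loop
vertex -3.286 -1.731 -2.878
vertex -4.106 -1.173 -2.751
vertex -3.272 -0.95 -3.257
endloop
endfacet
facet normal 0.997 0.016 0.069
outer loop
vertex -3.286 -1.731 -2.878
vertex -3.272 -0.95 -3.257
vertex -3.414 -0.487 -1.309
endloop
endfacet

endsolid


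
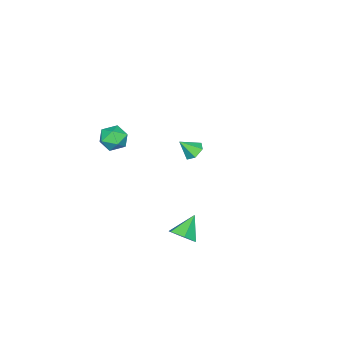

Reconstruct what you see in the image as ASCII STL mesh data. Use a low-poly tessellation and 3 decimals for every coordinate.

solid 
facet normal 0.734 -0.041 -0.678
outer loop
vertex 1.988 2.182 -2.79
vertex 1.506 2.56 -3.335
vertex 1.988 3.001 -2.84
endloop
endfacet
facet normal 0.290 0.058 0.955
outer loop
vertex 1.988 2.182 -2.79
vertex 1.988 3.001 -2.84
vertex 0.434 2.62 -2.345
endloop
endfacet
facet normal 0.734 -0.041 -0.678
outer loop
vertex 1.988 3.001 -2.84
vertex 1.506 2.56 -3.335
vertex 1.506 3.378 -3.385
endloop
endfacet
facet normal -0.016 0.816 0.578
outer loop
vertex 1.988 3.001 -2.84
vertex 1.506 3.378 -3.385
vertex 0.434 2.62 -2.345
endloop
endfacet
facet normal 0.733 -0.041 -0.679
outer loop
vertex 1.506 3.378 -3.385
vertex 1.506 2.56 -3.335
vertex 1.023 2.937 -3.88
endloop
endfacet
facet normal -0.626 0.776 -0.080
outer loop
vertex 1.506 3.378 -3.385
vertex 1.023 2.937 -3.88
vertex 0.434 2.62 -2.345
endloop
endfacet
facet normal 0.733 -0.041 -0.679
outer loop
vertex 1.023 2.937 -3.88
vertex 1.506 2.56 -3.335
vertex 1.023 2.119 -3.83
endloop
endfacet
facet normal -0.932 -0.022 -0.362
outer loop
vertex 1.023 2.937 -3.88
vertex 1.023 2.119 -3.83
vertex 0.434 2.62 -2.345
endloop
endfacet
facet normal 0.733 -0.041 -0.679
outer loop
vertex 1.023 2.119 -3.83
vertex 1.506 2.56 -3.335
vertex 1.506 1.741 -3.285
endloop
endfacet
facet normal -0.626 -0.779 0.015
outer loop
vertex 1.023 2.119 -3.83
vertex 1.506 1.741 -3.285
vertex 0.434 2.62 -2.345
endloop
endfacet
facet normal 0.734 -0.041 -0.678
outer loop
vertex 1.506 1.741 -3.285
vertex 1.506 2.56 -3.335
vertex 1.988 2.182 -2.79
endloop
endfacet
facet normal -0.015 -0.739 0.673
outer loop
vertex 1.506 1.741 -3.285
vertex 1.988 2.182 -2.79
vertex 0.434 2.62 -2.345
endloop
endfacet
facet normal -0.433 0.539 -0.722
outer loop
vertex -3.037 -0.078 -1.351
vertex -3.547 0.047 -0.952
vertex -3.027 0.454 -0.96
endloop
endfacet
facet normal 1.000 -0.022 0.004
outer loop
vertex -3.037 -0.078 -1.351
vertex -3.027 0.454 -0.96
vertex -3.053 -0.567 -0.128
endloop
endfacet
facet normal -0.433 0.539 -0.723
outer loop
vertex -3.027 0.454 -0.96
vertex -3.547 0.047 -0.952
vertex -3.538 0.579 -0.561
endloop
endfacet
facet normal 0.607 0.493 0.623
outer loop
vertex -3.027 0.454 -0.96
vertex -3.538 0.579 -0.561
vertex -3.053 -0.567 -0.128
endloop
endfacet
facet normal -0.435 0.538 -0.722
outer loop
vertex -3.538 0.579 -0.561
vertex -3.547 0.047 -0.952
vertex -4.057 0.172 -0.552
endloop
endfacet
facet normal -0.197 0.272 0.942
outer loop
vertex -3.538 0.579 -0.561
vertex -4.057 0.172 -0.552
vertex -3.053 -0.567 -0.128
endloop
endfacet
facet normal -0.434 0.540 -0.722
outer loop
vertex -4.057 0.172 -0.552
vertex -3.547 0.047 -0.952
vertex -4.067 -0.359 -0.943
endloop
endfacet
facet normal -0.611 -0.462 0.643
outer loop
vertex -4.057 0.172 -0.552
vertex -4.067 -0.359 -0.943
vertex -3.053 -0.567 -0.128
endloop
endfacet
facet normal -0.433 0.539 -0.722
outer loop
vertex -4.067 -0.359 -0.943
vertex -3.547 0.047 -0.952
vertex -3.556 -0.484 -1.343
endloop
endfacet
facet normal -0.220 -0.975 0.024
outer loop
vertex -4.067 -0.359 -0.943
vertex -3.556 -0.484 -1.343
vertex -3.053 -0.567 -0.128
endloop
endfacet
facet normal -0.433 0.539 -0.722
outer loop
vertex -3.556 -0.484 -1.343
vertex -3.547 0.047 -0.952
vertex -3.037 -0.078 -1.351
endloop
endfacet
facet normal 0.586 -0.755 -0.294
outer loop
vertex -3.556 -0.484 -1.343
vertex -3.037 -0.078 -1.351
vertex -3.053 -0.567 -0.128
endloop
endfacet
facet normal -0.943 -0.276 0.184
outer loop
vertex 2.229 -0.338 3.78
vertex 2.473 -1.13 3.841
vertex 2.462 -0.644 4.516
endloop
endfacet
facet normal -0.822 0.385 0.420
outer loop
vertex 2.229 -0.338 3.78
vertex 2.462 -0.644 4.516
vertex 2.702 0.117 4.288
endloop
endfacet
facet normal -0.609 0.782 -0.133
outer loop
vertex 2.229 -0.338 3.78
vertex 2.702 0.117 4.288
vertex 2.862 0.103 3.472
endloop
endfacet
facet normal -0.600 0.364 -0.712
outer loop
vertex 2.229 -0.338 3.78
vertex 2.862 0.103 3.472
vertex 2.72 -0.668 3.197
endloop
endfacet
facet normal -0.807 -0.288 -0.516
outer loop
vertex 2.229 -0.338 3.78
vertex 2.72 -0.668 3.197
vertex 2.473 -1.13 3.841
endloop
endfacet
facet normal -0.284 0.356 0.890
outer loop
vertex 2.702 0.117 4.288
vertex 2.462 -0.644 4.516
vertex 3.24 -0.392 4.663
endloop
endfacet
facet normal -0.481 -0.715 0.507
outer loop
vertex 2.462 -0.644 4.516
vertex 2.473 -1.13 3.841
vertex 3.098 -1.163 4.388
endloop
endfacet
facet normal -0.259 -0.735 -0.627
outer loop
vertex 2.473 -1.13 3.841
vertex 2.72 -0.668 3.197
vertex 3.258 -1.177 3.572
endloop
endfacet
facet normal 0.074 0.323 -0.944
outer loop
vertex 2.72 -0.668 3.197
vertex 2.862 0.103 3.472
vertex 3.498 -0.416 3.344
endloop
endfacet
facet normal 0.058 0.998 -0.006
outer loop
vertex 2.862 0.103 3.472
vertex 2.702 0.117 4.288
vertex 3.487 0.07 4.019
endloop
endfacet
facet normal 0.600 -0.364 0.712
outer loop
vertex 3.731 -0.722 4.08
vertex 3.24 -0.392 4.663
vertex 3.098 -1.163 4.388
endloop
endfacet
facet normal 0.609 -0.782 0.133
outer loop
vertex 3.731 -0.722 4.08
vertex 3.098 -1.163 4.388
vertex 3.258 -1.177 3.572
endloop
endfacet
facet normal 0.822 -0.385 -0.420
outer loop
vertex 3.731 -0.722 4.08
vertex 3.258 -1.177 3.572
vertex 3.498 -0.416 3.344
endloop
endfacet
facet normal 0.943 0.276 -0.184
outer loop
vertex 3.731 -0.722 4.08
vertex 3.498 -0.416 3.344
vertex 3.487 0.07 4.019
endloop
endfacet
facet normal 0.807 0.288 0.516
outer loop
vertex 3.731 -0.722 4.08
vertex 3.487 0.07 4.019
vertex 3.24 -0.392 4.663
endloop
endfacet
facet normal -0.074 -0.323 0.944
outer loop
vertex 3.098 -1.163 4.388
vertex 3.24 -0.392 4.663
vertex 2.462 -0.644 4.516
endloop
endfacet
facet normal -0.058 -0.998 0.006
outer loop
vertex 3.258 -1.177 3.572
vertex 3.098 -1.163 4.388
vertex 2.473 -1.13 3.841
endloop
endfacet
facet normal 0.284 -0.356 -0.890
outer loop
vertex 3.498 -0.416 3.344
vertex 3.258 -1.177 3.572
vertex 2.72 -0.668 3.197
endloop
endfacet
facet normal 0.481 0.715 -0.507
outer loop
vertex 3.487 0.07 4.019
vertex 3.498 -0.416 3.344
vertex 2.862 0.103 3.472
endloop
endfacet
facet normal 0.259 0.735 0.627
outer loop
vertex 3.24 -0.392 4.663
vertex 3.487 0.07 4.019
vertex 2.702 0.117 4.288
endloop
endfacet

endsolid


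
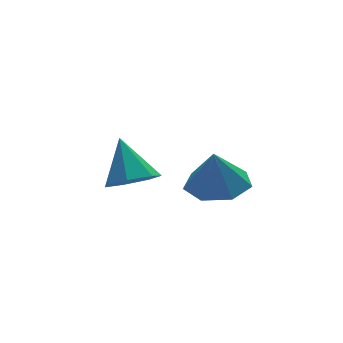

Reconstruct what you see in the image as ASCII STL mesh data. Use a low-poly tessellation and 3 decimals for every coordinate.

solid 
facet normal -0.053 -0.625 -0.779
outer loop
vertex -1.86 3.338 -1.665
vertex -2.482 3.505 -1.757
vertex -1.948 3.775 -2.01
endloop
endfacet
facet normal 0.910 0.354 0.217
outer loop
vertex -1.86 3.338 -1.665
vertex -1.948 3.775 -2.01
vertex -2.418 4.255 -0.823
endloop
endfacet
facet normal -0.053 -0.625 -0.778
outer loop
vertex -1.948 3.775 -2.01
vertex -2.482 3.505 -1.757
vertex -2.437 4.009 -2.165
endloop
endfacet
facet normal 0.468 0.868 -0.166
outer loop
vertex -1.948 3.775 -2.01
vertex -2.437 4.009 -2.165
vertex -2.418 4.255 -0.823
endloop
endfacet
facet normal -0.053 -0.625 -0.778
outer loop
vertex -2.437 4.009 -2.165
vertex -2.482 3.505 -1.757
vertex -2.96 3.864 -2.013
endloop
endfacet
facet normal -0.308 0.936 -0.167
outer loop
vertex -2.437 4.009 -2.165
vertex -2.96 3.864 -2.013
vertex -2.418 4.255 -0.823
endloop
endfacet
facet normal -0.053 -0.625 -0.779
outer loop
vertex -2.96 3.864 -2.013
vertex -2.482 3.505 -1.757
vertex -3.123 3.448 -1.668
endloop
endfacet
facet normal -0.836 0.505 0.215
outer loop
vertex -2.96 3.864 -2.013
vertex -3.123 3.448 -1.668
vertex -2.418 4.255 -0.823
endloop
endfacet
facet normal -0.053 -0.624 -0.780
outer loop
vertex -3.123 3.448 -1.668
vertex -2.482 3.505 -1.757
vertex -2.803 3.075 -1.391
endloop
endfacet
facet normal -0.715 -0.100 0.692
outer loop
vertex -3.123 3.448 -1.668
vertex -2.803 3.075 -1.391
vertex -2.418 4.255 -0.823
endloop
endfacet
facet normal -0.053 -0.624 -0.780
outer loop
vertex -2.803 3.075 -1.391
vertex -2.482 3.505 -1.757
vertex -2.241 3.026 -1.39
endloop
endfacet
facet normal -0.039 -0.423 0.905
outer loop
vertex -2.803 3.075 -1.391
vertex -2.241 3.026 -1.39
vertex -2.418 4.255 -0.823
endloop
endfacet
facet normal -0.052 -0.624 -0.780
outer loop
vertex -2.241 3.026 -1.39
vertex -2.482 3.505 -1.757
vertex -1.86 3.338 -1.665
endloop
endfacet
facet normal 0.684 -0.222 0.695
outer loop
vertex -2.241 3.026 -1.39
vertex -1.86 3.338 -1.665
vertex -2.418 4.255 -0.823
endloop
endfacet
facet normal 0.134 0.046 -0.990
outer loop
vertex 0.157 4.472 -2.565
vertex -0.24 3.794 -2.65
vertex -0.52 4.532 -2.654
endloop
endfacet
facet normal -0.008 0.798 0.602
outer loop
vertex 0.157 4.472 -2.565
vertex -0.52 4.532 -2.654
vertex -0.38 3.746 -1.61
endloop
endfacet
facet normal 0.133 0.045 -0.990
outer loop
vertex -0.52 4.532 -2.654
vertex -0.24 3.794 -2.65
vertex -0.986 4.037 -2.739
endloop
endfacet
facet normal -0.671 0.546 0.501
outer loop
vertex -0.52 4.532 -2.654
vertex -0.986 4.037 -2.739
vertex -0.38 3.746 -1.61
endloop
endfacet
facet normal 0.133 0.045 -0.990
outer loop
vertex -0.986 4.037 -2.739
vertex -0.24 3.794 -2.65
vertex -0.891 3.359 -2.757
endloop
endfacet
facet normal -0.887 -0.136 0.441
outer loop
vertex -0.986 4.037 -2.739
vertex -0.891 3.359 -2.757
vertex -0.38 3.746 -1.61
endloop
endfacet
facet normal 0.133 0.044 -0.990
outer loop
vertex -0.891 3.359 -2.757
vertex -0.24 3.794 -2.65
vertex -0.305 3.008 -2.694
endloop
endfacet
facet normal -0.491 -0.736 0.467
outer loop
vertex -0.891 3.359 -2.757
vertex -0.305 3.008 -2.694
vertex -0.38 3.746 -1.61
endloop
endfacet
facet normal 0.133 0.044 -0.990
outer loop
vertex -0.305 3.008 -2.694
vertex -0.24 3.794 -2.65
vertex 0.329 3.249 -2.598
endloop
endfacet
facet normal 0.219 -0.799 0.559
outer loop
vertex -0.305 3.008 -2.694
vertex 0.329 3.249 -2.598
vertex -0.38 3.746 -1.61
endloop
endfacet
facet normal 0.133 0.045 -0.990
outer loop
vertex 0.329 3.249 -2.598
vertex -0.24 3.794 -2.65
vertex 0.535 3.9 -2.541
endloop
endfacet
facet normal 0.707 -0.281 0.649
outer loop
vertex 0.329 3.249 -2.598
vertex 0.535 3.9 -2.541
vertex -0.38 3.746 -1.61
endloop
endfacet
facet normal 0.133 0.046 -0.990
outer loop
vertex 0.535 3.9 -2.541
vertex -0.24 3.794 -2.65
vertex 0.157 4.472 -2.565
endloop
endfacet
facet normal 0.608 0.430 0.668
outer loop
vertex 0.535 3.9 -2.541
vertex 0.157 4.472 -2.565
vertex -0.38 3.746 -1.61
endloop
endfacet

endsolid


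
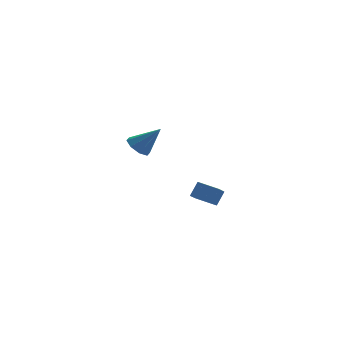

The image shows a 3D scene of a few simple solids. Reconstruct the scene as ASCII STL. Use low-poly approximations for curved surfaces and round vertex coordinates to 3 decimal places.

solid 
facet normal -0.601 0.283 -0.747
outer loop
vertex -3.654 3.458 -1.048
vertex -4.285 3.496 -0.526
vertex -3.714 4.025 -0.785
endloop
endfacet
facet normal 0.964 0.189 -0.188
outer loop
vertex -3.654 3.458 -1.048
vertex -3.714 4.025 -0.785
vertex -3.195 2.984 0.826
endloop
endfacet
facet normal -0.602 0.284 -0.747
outer loop
vertex -3.714 4.025 -0.785
vertex -4.285 3.496 -0.526
vertex -4.108 4.282 -0.37
endloop
endfacet
facet normal 0.687 0.691 0.225
outer loop
vertex -3.714 4.025 -0.785
vertex -4.108 4.282 -0.37
vertex -3.195 2.984 0.826
endloop
endfacet
facet normal -0.602 0.284 -0.746
outer loop
vertex -4.108 4.282 -0.37
vertex -4.285 3.496 -0.526
vertex -4.606 4.078 -0.046
endloop
endfacet
facet normal 0.143 0.723 0.676
outer loop
vertex -4.108 4.282 -0.37
vertex -4.606 4.078 -0.046
vertex -3.195 2.984 0.826
endloop
endfacet
facet normal -0.602 0.283 -0.746
outer loop
vertex -4.606 4.078 -0.046
vertex -4.285 3.496 -0.526
vertex -4.915 3.534 -0.003
endloop
endfacet
facet normal -0.347 0.268 0.899
outer loop
vertex -4.606 4.078 -0.046
vertex -4.915 3.534 -0.003
vertex -3.195 2.984 0.826
endloop
endfacet
facet normal -0.603 0.282 -0.746
outer loop
vertex -4.915 3.534 -0.003
vertex -4.285 3.496 -0.526
vertex -4.855 2.967 -0.266
endloop
endfacet
facet normal -0.499 -0.408 0.765
outer loop
vertex -4.915 3.534 -0.003
vertex -4.855 2.967 -0.266
vertex -3.195 2.984 0.826
endloop
endfacet
facet normal -0.603 0.283 -0.746
outer loop
vertex -4.855 2.967 -0.266
vertex -4.285 3.496 -0.526
vertex -4.461 2.711 -0.682
endloop
endfacet
facet normal -0.221 -0.910 0.350
outer loop
vertex -4.855 2.967 -0.266
vertex -4.461 2.711 -0.682
vertex -3.195 2.984 0.826
endloop
endfacet
facet normal -0.601 0.283 -0.747
outer loop
vertex -4.461 2.711 -0.682
vertex -4.285 3.496 -0.526
vertex -3.963 2.914 -1.006
endloop
endfacet
facet normal 0.320 -0.942 -0.098
outer loop
vertex -4.461 2.711 -0.682
vertex -3.963 2.914 -1.006
vertex -3.195 2.984 0.826
endloop
endfacet
facet normal -0.601 0.284 -0.747
outer loop
vertex -3.963 2.914 -1.006
vertex -4.285 3.496 -0.526
vertex -3.654 3.458 -1.048
endloop
endfacet
facet normal 0.812 -0.486 -0.322
outer loop
vertex -3.963 2.914 -1.006
vertex -3.654 3.458 -1.048
vertex -3.195 2.984 0.826
endloop
endfacet
facet normal -0.439 -0.745 0.501
outer loop
vertex -2.396 -4.09 -0.707
vertex -3.272 -3.364 -0.395
vertex -2.881 -4.336 -1.498
endloop
endfacet
facet normal 0.742 -0.616 -0.264
outer loop
vertex -2.208 -3.196 -2.265
vertex -2.396 -4.09 -0.707
vertex -2.881 -4.336 -1.498
endloop
endfacet
facet normal -0.439 -0.745 0.501
outer loop
vertex -2.881 -4.336 -1.498
vertex -3.272 -3.364 -0.395
vertex -3.757 -3.61 -1.186
endloop
endfacet
facet normal -0.506 -0.256 -0.824
outer loop
vertex -3.757 -3.61 -1.186
vertex -2.208 -3.196 -2.265
vertex -2.881 -4.336 -1.498
endloop
endfacet
facet normal 0.506 0.256 0.824
outer loop
vertex -2.396 -4.09 -0.707
vertex -2.599 -2.224 -1.162
vertex -3.272 -3.364 -0.395
endloop
endfacet
facet normal 0.742 -0.616 -0.264
outer loop
vertex -1.723 -2.95 -1.474
vertex -2.396 -4.09 -0.707
vertex -2.208 -3.196 -2.265
endloop
endfacet
facet normal 0.506 0.256 0.824
outer loop
vertex -1.723 -2.95 -1.474
vertex -2.599 -2.224 -1.162
vertex -2.396 -4.09 -0.707
endloop
endfacet
facet normal -0.742 0.616 0.264
outer loop
vertex -3.272 -3.364 -0.395
vertex -2.599 -2.224 -1.162
vertex -3.757 -3.61 -1.186
endloop
endfacet
facet normal -0.506 -0.256 -0.824
outer loop
vertex -3.084 -2.47 -1.953
vertex -2.208 -3.196 -2.265
vertex -3.757 -3.61 -1.186
endloop
endfacet
facet normal -0.742 0.616 0.264
outer loop
vertex -3.757 -3.61 -1.186
vertex -2.599 -2.224 -1.162
vertex -3.084 -2.47 -1.953
endloop
endfacet
facet normal 0.439 0.745 -0.501
outer loop
vertex -3.084 -2.47 -1.953
vertex -1.723 -2.95 -1.474
vertex -2.208 -3.196 -2.265
endloop
endfacet
facet normal 0.439 0.745 -0.501
outer loop
vertex -2.599 -2.224 -1.162
vertex -1.723 -2.95 -1.474
vertex -3.084 -2.47 -1.953
endloop
endfacet

endsolid


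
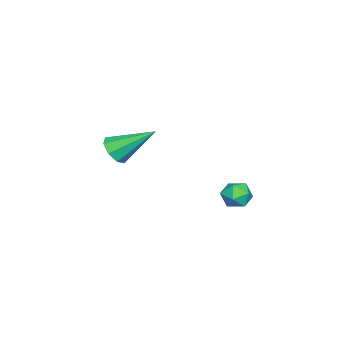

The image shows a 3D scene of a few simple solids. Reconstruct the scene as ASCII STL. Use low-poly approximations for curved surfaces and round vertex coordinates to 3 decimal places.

solid 
facet normal -0.728 -0.685 -0.035
outer loop
vertex 2.043 3.351 1.134
vertex 2.476 2.9 0.951
vertex 2.354 2.997 1.584
endloop
endfacet
facet normal -0.871 -0.185 0.456
outer loop
vertex 2.043 3.351 1.134
vertex 2.354 2.997 1.584
vertex 2.266 3.637 1.676
endloop
endfacet
facet normal -0.885 0.448 0.128
outer loop
vertex 2.043 3.351 1.134
vertex 2.266 3.637 1.676
vertex 2.333 3.934 1.1
endloop
endfacet
facet normal -0.752 0.341 -0.564
outer loop
vertex 2.043 3.351 1.134
vertex 2.333 3.934 1.1
vertex 2.463 3.479 0.652
endloop
endfacet
facet normal -0.655 -0.358 -0.666
outer loop
vertex 2.043 3.351 1.134
vertex 2.463 3.479 0.652
vertex 2.476 2.9 0.951
endloop
endfacet
facet normal -0.333 -0.179 0.926
outer loop
vertex 2.266 3.637 1.676
vertex 2.354 2.997 1.584
vertex 2.837 3.361 1.828
endloop
endfacet
facet normal -0.103 -0.986 0.131
outer loop
vertex 2.354 2.997 1.584
vertex 2.476 2.9 0.951
vertex 2.967 2.906 1.38
endloop
endfacet
facet normal 0.015 -0.459 -0.889
outer loop
vertex 2.476 2.9 0.951
vertex 2.463 3.479 0.652
vertex 3.034 3.203 0.804
endloop
endfacet
facet normal -0.141 0.674 -0.725
outer loop
vertex 2.463 3.479 0.652
vertex 2.333 3.934 1.1
vertex 2.946 3.843 0.896
endloop
endfacet
facet normal -0.356 0.847 0.395
outer loop
vertex 2.333 3.934 1.1
vertex 2.266 3.637 1.676
vertex 2.824 3.94 1.529
endloop
endfacet
facet normal 0.752 -0.341 0.564
outer loop
vertex 3.257 3.489 1.346
vertex 2.837 3.361 1.828
vertex 2.967 2.906 1.38
endloop
endfacet
facet normal 0.885 -0.448 -0.128
outer loop
vertex 3.257 3.489 1.346
vertex 2.967 2.906 1.38
vertex 3.034 3.203 0.804
endloop
endfacet
facet normal 0.871 0.185 -0.456
outer loop
vertex 3.257 3.489 1.346
vertex 3.034 3.203 0.804
vertex 2.946 3.843 0.896
endloop
endfacet
facet normal 0.728 0.685 0.035
outer loop
vertex 3.257 3.489 1.346
vertex 2.946 3.843 0.896
vertex 2.824 3.94 1.529
endloop
endfacet
facet normal 0.655 0.358 0.666
outer loop
vertex 3.257 3.489 1.346
vertex 2.824 3.94 1.529
vertex 2.837 3.361 1.828
endloop
endfacet
facet normal 0.141 -0.674 0.725
outer loop
vertex 2.967 2.906 1.38
vertex 2.837 3.361 1.828
vertex 2.354 2.997 1.584
endloop
endfacet
facet normal 0.356 -0.847 -0.395
outer loop
vertex 3.034 3.203 0.804
vertex 2.967 2.906 1.38
vertex 2.476 2.9 0.951
endloop
endfacet
facet normal 0.333 0.179 -0.926
outer loop
vertex 2.946 3.843 0.896
vertex 3.034 3.203 0.804
vertex 2.463 3.479 0.652
endloop
endfacet
facet normal 0.103 0.986 -0.131
outer loop
vertex 2.824 3.94 1.529
vertex 2.946 3.843 0.896
vertex 2.333 3.934 1.1
endloop
endfacet
facet normal -0.015 0.459 0.889
outer loop
vertex 2.837 3.361 1.828
vertex 2.824 3.94 1.529
vertex 2.266 3.637 1.676
endloop
endfacet
facet normal 0.186 -0.788 -0.586
outer loop
vertex 2.126 -2.017 2.558
vertex 1.718 -1.743 2.06
vertex 2.398 -1.702 2.221
endloop
endfacet
facet normal 0.737 0.082 0.671
outer loop
vertex 2.126 -2.017 2.558
vertex 2.398 -1.702 2.221
vertex 1.362 -0.237 3.18
endloop
endfacet
facet normal 0.186 -0.789 -0.586
outer loop
vertex 2.398 -1.702 2.221
vertex 1.718 -1.743 2.06
vertex 2.271 -1.411 1.789
endloop
endfacet
facet normal 0.843 0.527 0.107
outer loop
vertex 2.398 -1.702 2.221
vertex 2.271 -1.411 1.789
vertex 1.362 -0.237 3.18
endloop
endfacet
facet normal 0.186 -0.788 -0.586
outer loop
vertex 2.271 -1.411 1.789
vertex 1.718 -1.743 2.06
vertex 1.821 -1.314 1.516
endloop
endfacet
facet normal 0.422 0.810 -0.408
outer loop
vertex 2.271 -1.411 1.789
vertex 1.821 -1.314 1.516
vertex 1.362 -0.237 3.18
endloop
endfacet
facet normal 0.186 -0.788 -0.586
outer loop
vertex 1.821 -1.314 1.516
vertex 1.718 -1.743 2.06
vertex 1.309 -1.469 1.562
endloop
endfacet
facet normal -0.284 0.767 -0.575
outer loop
vertex 1.821 -1.314 1.516
vertex 1.309 -1.469 1.562
vertex 1.362 -0.237 3.18
endloop
endfacet
facet normal 0.186 -0.788 -0.587
outer loop
vertex 1.309 -1.469 1.562
vertex 1.718 -1.743 2.06
vertex 1.037 -1.784 1.899
endloop
endfacet
facet normal -0.856 0.424 -0.295
outer loop
vertex 1.309 -1.469 1.562
vertex 1.037 -1.784 1.899
vertex 1.362 -0.237 3.18
endloop
endfacet
facet normal 0.186 -0.789 -0.586
outer loop
vertex 1.037 -1.784 1.899
vertex 1.718 -1.743 2.06
vertex 1.164 -2.075 2.331
endloop
endfacet
facet normal -0.963 -0.021 0.269
outer loop
vertex 1.037 -1.784 1.899
vertex 1.164 -2.075 2.331
vertex 1.362 -0.237 3.18
endloop
endfacet
facet normal 0.186 -0.789 -0.586
outer loop
vertex 1.164 -2.075 2.331
vertex 1.718 -1.743 2.06
vertex 1.614 -2.172 2.604
endloop
endfacet
facet normal -0.541 -0.304 0.784
outer loop
vertex 1.164 -2.075 2.331
vertex 1.614 -2.172 2.604
vertex 1.362 -0.237 3.18
endloop
endfacet
facet normal 0.186 -0.788 -0.586
outer loop
vertex 1.614 -2.172 2.604
vertex 1.718 -1.743 2.06
vertex 2.126 -2.017 2.558
endloop
endfacet
facet normal 0.165 -0.262 0.951
outer loop
vertex 1.614 -2.172 2.604
vertex 2.126 -2.017 2.558
vertex 1.362 -0.237 3.18
endloop
endfacet

endsolid


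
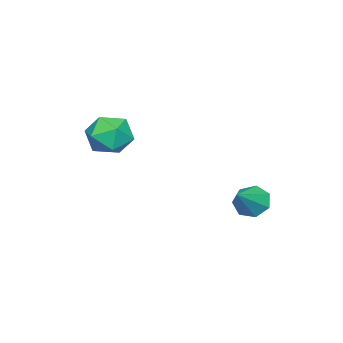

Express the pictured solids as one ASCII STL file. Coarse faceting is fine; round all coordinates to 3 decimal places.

solid 
facet normal -0.712 0.682 0.167
outer loop
vertex 1.757 -1.968 3.518
vertex 0.953 -2.77 3.365
vertex 1.38 -2.58 4.411
endloop
endfacet
facet normal -0.117 0.842 0.527
outer loop
vertex 1.757 -1.968 3.518
vertex 1.38 -2.58 4.411
vertex 2.499 -2.355 4.301
endloop
endfacet
facet normal 0.415 0.908 0.056
outer loop
vertex 1.757 -1.968 3.518
vertex 2.499 -2.355 4.301
vertex 2.762 -2.407 3.187
endloop
endfacet
facet normal 0.149 0.790 -0.595
outer loop
vertex 1.757 -1.968 3.518
vertex 2.762 -2.407 3.187
vertex 1.807 -2.663 2.608
endloop
endfacet
facet normal -0.548 0.650 -0.526
outer loop
vertex 1.757 -1.968 3.518
vertex 1.807 -2.663 2.608
vertex 0.953 -2.77 3.365
endloop
endfacet
facet normal 0.035 0.292 0.956
outer loop
vertex 2.499 -2.355 4.301
vertex 1.38 -2.58 4.411
vertex 2.153 -3.397 4.632
endloop
endfacet
facet normal -0.927 0.033 0.373
outer loop
vertex 1.38 -2.58 4.411
vertex 0.953 -2.77 3.365
vertex 1.198 -3.653 4.053
endloop
endfacet
facet normal -0.662 -0.018 -0.749
outer loop
vertex 0.953 -2.77 3.365
vertex 1.807 -2.663 2.608
vertex 1.461 -3.705 2.939
endloop
endfacet
facet normal 0.466 0.208 -0.860
outer loop
vertex 1.807 -2.663 2.608
vertex 2.762 -2.407 3.187
vertex 2.58 -3.48 2.829
endloop
endfacet
facet normal 0.896 0.399 0.193
outer loop
vertex 2.762 -2.407 3.187
vertex 2.499 -2.355 4.301
vertex 3.007 -3.29 3.875
endloop
endfacet
facet normal -0.149 -0.790 0.595
outer loop
vertex 2.203 -4.092 3.722
vertex 2.153 -3.397 4.632
vertex 1.198 -3.653 4.053
endloop
endfacet
facet normal -0.415 -0.908 -0.056
outer loop
vertex 2.203 -4.092 3.722
vertex 1.198 -3.653 4.053
vertex 1.461 -3.705 2.939
endloop
endfacet
facet normal 0.117 -0.842 -0.527
outer loop
vertex 2.203 -4.092 3.722
vertex 1.461 -3.705 2.939
vertex 2.58 -3.48 2.829
endloop
endfacet
facet normal 0.712 -0.682 -0.167
outer loop
vertex 2.203 -4.092 3.722
vertex 2.58 -3.48 2.829
vertex 3.007 -3.29 3.875
endloop
endfacet
facet normal 0.548 -0.650 0.526
outer loop
vertex 2.203 -4.092 3.722
vertex 3.007 -3.29 3.875
vertex 2.153 -3.397 4.632
endloop
endfacet
facet normal -0.466 -0.208 0.860
outer loop
vertex 1.198 -3.653 4.053
vertex 2.153 -3.397 4.632
vertex 1.38 -2.58 4.411
endloop
endfacet
facet normal -0.896 -0.399 -0.193
outer loop
vertex 1.461 -3.705 2.939
vertex 1.198 -3.653 4.053
vertex 0.953 -2.77 3.365
endloop
endfacet
facet normal -0.035 -0.292 -0.956
outer loop
vertex 2.58 -3.48 2.829
vertex 1.461 -3.705 2.939
vertex 1.807 -2.663 2.608
endloop
endfacet
facet normal 0.927 -0.033 -0.373
outer loop
vertex 3.007 -3.29 3.875
vertex 2.58 -3.48 2.829
vertex 2.762 -2.407 3.187
endloop
endfacet
facet normal 0.662 0.018 0.749
outer loop
vertex 2.153 -3.397 4.632
vertex 3.007 -3.29 3.875
vertex 2.499 -2.355 4.301
endloop
endfacet
facet normal -0.817 -0.017 -0.576
outer loop
vertex -0.683 1.672 -1.088
vertex -1.155 2.015 -0.429
vertex -0.715 2.435 -1.065
endloop
endfacet
facet normal 0.856 0.051 -0.515
outer loop
vertex -0.683 1.672 -1.088
vertex -0.715 2.435 -1.065
vertex 0.315 2.045 0.609
endloop
endfacet
facet normal -0.817 -0.017 -0.576
outer loop
vertex -0.715 2.435 -1.065
vertex -1.155 2.015 -0.429
vertex -1.078 2.881 -0.563
endloop
endfacet
facet normal 0.628 0.749 -0.212
outer loop
vertex -0.715 2.435 -1.065
vertex -1.078 2.881 -0.563
vertex 0.315 2.045 0.609
endloop
endfacet
facet normal -0.817 -0.016 -0.576
outer loop
vertex -1.078 2.881 -0.563
vertex -1.155 2.015 -0.429
vertex -1.499 2.675 0.04
endloop
endfacet
facet normal 0.175 0.888 0.425
outer loop
vertex -1.078 2.881 -0.563
vertex -1.499 2.675 0.04
vertex 0.315 2.045 0.609
endloop
endfacet
facet normal -0.817 -0.016 -0.577
outer loop
vertex -1.499 2.675 0.04
vertex -1.155 2.015 -0.429
vertex -1.661 1.972 0.289
endloop
endfacet
facet normal -0.162 0.362 0.918
outer loop
vertex -1.499 2.675 0.04
vertex -1.661 1.972 0.289
vertex 0.315 2.045 0.609
endloop
endfacet
facet normal -0.817 -0.017 -0.577
outer loop
vertex -1.661 1.972 0.289
vertex -1.155 2.015 -0.429
vertex -1.442 1.301 -0.002
endloop
endfacet
facet normal -0.129 -0.430 0.894
outer loop
vertex -1.661 1.972 0.289
vertex -1.442 1.301 -0.002
vertex 0.315 2.045 0.609
endloop
endfacet
facet normal -0.817 -0.016 -0.576
outer loop
vertex -1.442 1.301 -0.002
vertex -1.155 2.015 -0.429
vertex -1.007 1.168 -0.615
endloop
endfacet
facet normal 0.250 -0.894 0.371
outer loop
vertex -1.442 1.301 -0.002
vertex -1.007 1.168 -0.615
vertex 0.315 2.045 0.609
endloop
endfacet
facet normal -0.817 -0.016 -0.577
outer loop
vertex -1.007 1.168 -0.615
vertex -1.155 2.015 -0.429
vertex -0.683 1.672 -1.088
endloop
endfacet
facet normal 0.687 -0.681 -0.254
outer loop
vertex -1.007 1.168 -0.615
vertex -0.683 1.672 -1.088
vertex 0.315 2.045 0.609
endloop
endfacet

endsolid
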